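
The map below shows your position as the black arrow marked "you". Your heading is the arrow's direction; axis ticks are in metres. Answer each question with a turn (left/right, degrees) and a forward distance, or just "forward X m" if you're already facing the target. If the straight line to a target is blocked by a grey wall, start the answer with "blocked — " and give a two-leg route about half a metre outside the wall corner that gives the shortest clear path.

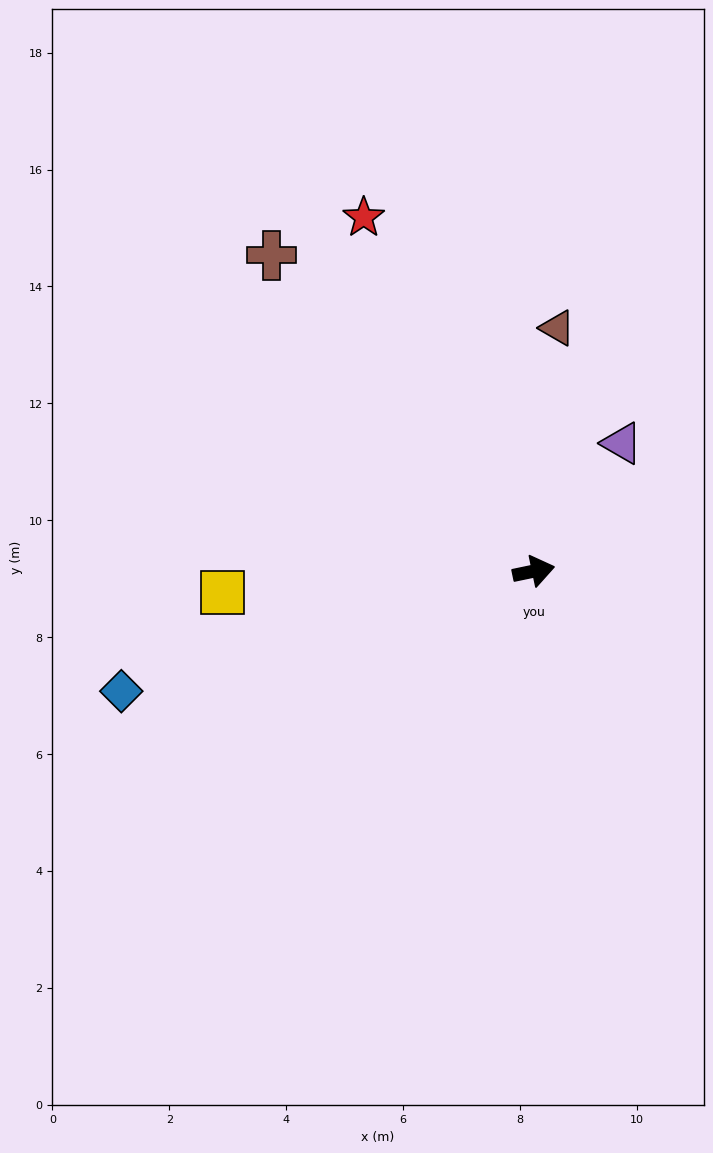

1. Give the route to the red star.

turn left 104°, forward 6.7 m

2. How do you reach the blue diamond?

turn right 176°, forward 7.3 m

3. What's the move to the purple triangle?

turn left 44°, forward 2.7 m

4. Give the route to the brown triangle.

turn left 73°, forward 4.2 m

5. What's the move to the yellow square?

turn left 172°, forward 5.3 m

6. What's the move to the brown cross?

turn left 118°, forward 7.0 m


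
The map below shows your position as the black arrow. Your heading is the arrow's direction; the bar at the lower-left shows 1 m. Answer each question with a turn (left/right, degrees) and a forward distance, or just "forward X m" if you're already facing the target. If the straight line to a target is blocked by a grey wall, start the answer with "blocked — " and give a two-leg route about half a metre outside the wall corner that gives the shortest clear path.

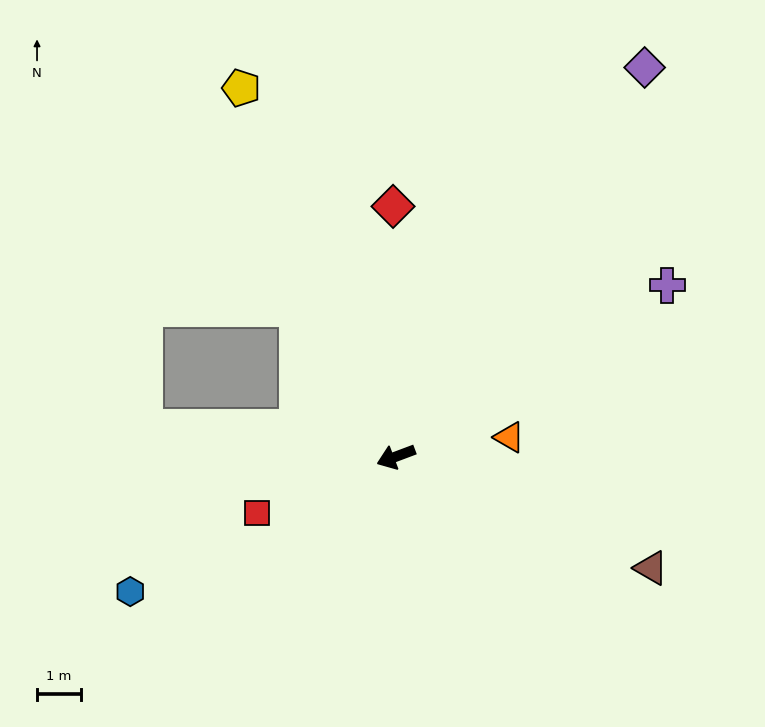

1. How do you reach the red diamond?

turn right 110°, forward 5.6 m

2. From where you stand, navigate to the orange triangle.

turn left 169°, forward 2.6 m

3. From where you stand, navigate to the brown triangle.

turn left 136°, forward 6.3 m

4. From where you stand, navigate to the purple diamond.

turn right 143°, forward 10.4 m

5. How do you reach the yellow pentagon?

turn right 88°, forward 9.0 m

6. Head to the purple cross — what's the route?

turn right 168°, forward 7.2 m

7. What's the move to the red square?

forward 3.4 m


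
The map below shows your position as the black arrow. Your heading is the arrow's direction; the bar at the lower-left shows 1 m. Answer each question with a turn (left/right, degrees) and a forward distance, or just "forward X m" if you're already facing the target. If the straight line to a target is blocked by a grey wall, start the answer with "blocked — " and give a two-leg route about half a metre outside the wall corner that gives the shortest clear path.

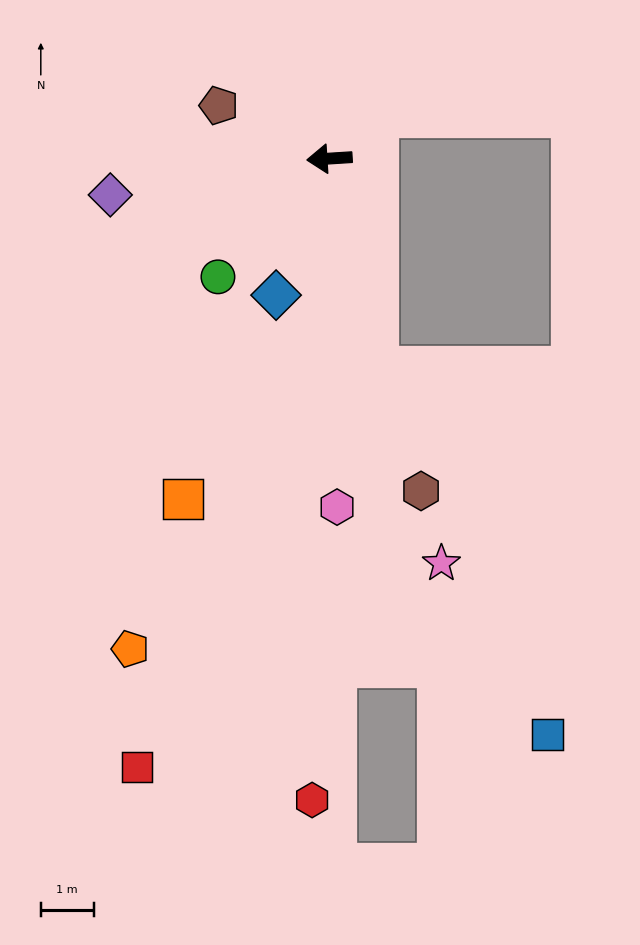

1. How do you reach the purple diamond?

turn left 6°, forward 4.2 m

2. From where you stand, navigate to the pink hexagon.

turn left 88°, forward 6.6 m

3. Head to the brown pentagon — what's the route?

turn right 29°, forward 2.3 m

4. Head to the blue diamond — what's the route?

turn left 65°, forward 2.8 m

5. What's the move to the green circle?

turn left 43°, forward 3.1 m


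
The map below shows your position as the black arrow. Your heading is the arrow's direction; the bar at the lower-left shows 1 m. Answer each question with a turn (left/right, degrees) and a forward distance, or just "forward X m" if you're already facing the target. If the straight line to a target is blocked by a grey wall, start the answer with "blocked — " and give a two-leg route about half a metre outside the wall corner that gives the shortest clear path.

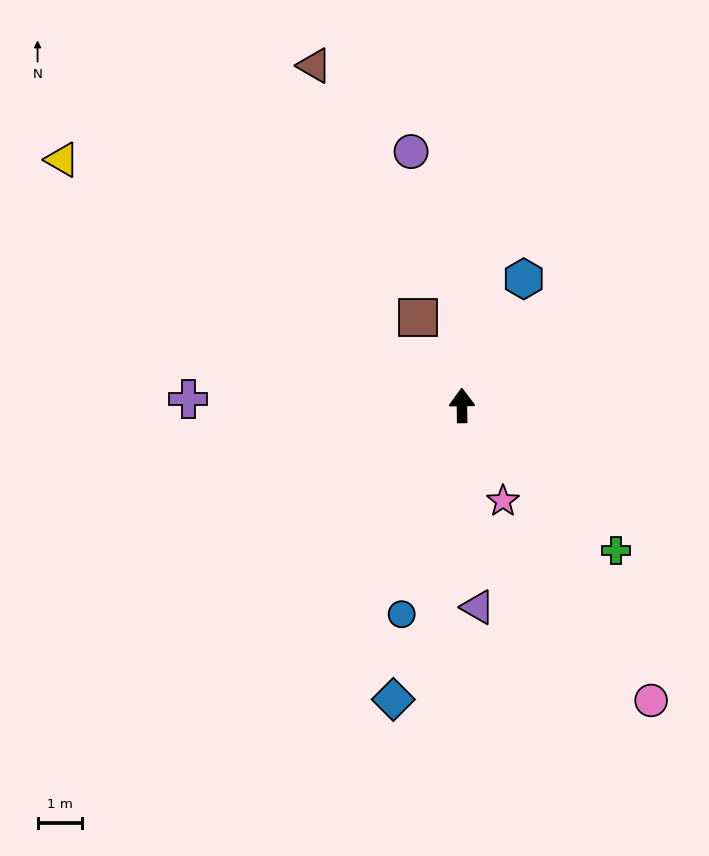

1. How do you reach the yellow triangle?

turn left 58°, forward 10.5 m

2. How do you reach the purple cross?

turn left 88°, forward 6.1 m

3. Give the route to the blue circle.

turn left 163°, forward 4.8 m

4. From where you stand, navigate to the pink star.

turn right 157°, forward 2.3 m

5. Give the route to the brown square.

turn left 26°, forward 2.2 m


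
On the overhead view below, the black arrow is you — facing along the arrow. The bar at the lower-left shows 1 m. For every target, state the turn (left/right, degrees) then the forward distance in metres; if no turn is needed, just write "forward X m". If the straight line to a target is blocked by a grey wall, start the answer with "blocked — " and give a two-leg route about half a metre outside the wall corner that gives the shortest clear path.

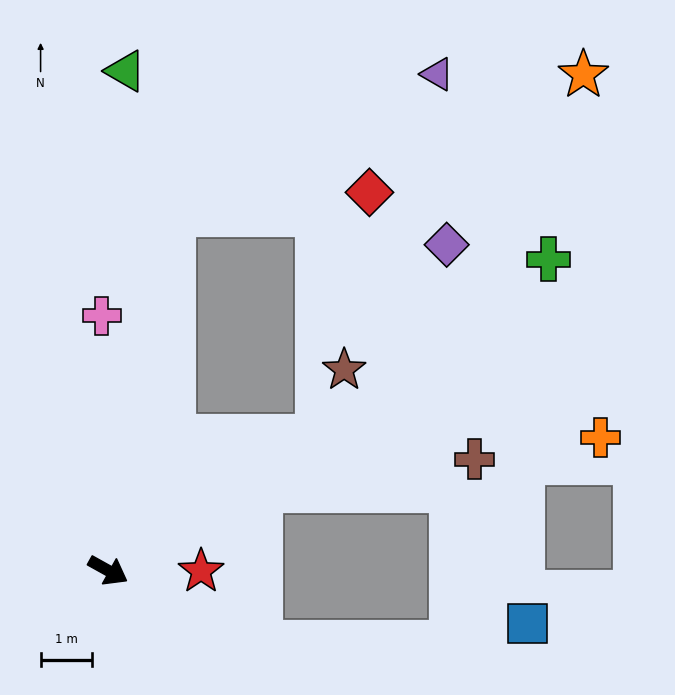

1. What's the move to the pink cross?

turn left 121°, forward 4.9 m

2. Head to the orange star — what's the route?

blocked — turn left 109°, forward 7.0 m, then turn right 61°, forward 8.3 m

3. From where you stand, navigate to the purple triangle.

blocked — turn left 109°, forward 7.0 m, then turn right 52°, forward 5.8 m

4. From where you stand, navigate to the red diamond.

blocked — turn left 109°, forward 7.0 m, then turn right 73°, forward 3.8 m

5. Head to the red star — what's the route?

turn left 29°, forward 1.8 m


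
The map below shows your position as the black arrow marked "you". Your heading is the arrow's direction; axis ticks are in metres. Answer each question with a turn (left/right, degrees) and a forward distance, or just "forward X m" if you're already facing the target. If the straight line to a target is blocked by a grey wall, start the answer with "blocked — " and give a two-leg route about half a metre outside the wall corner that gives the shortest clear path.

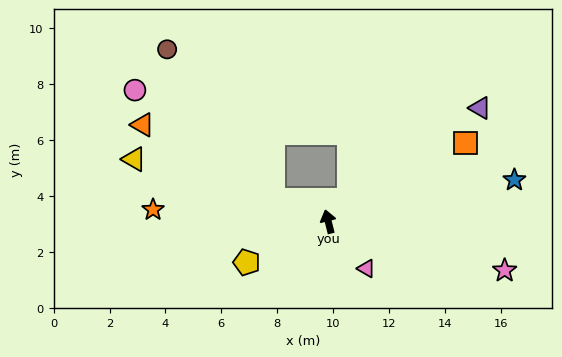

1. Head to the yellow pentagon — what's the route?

turn left 102°, forward 3.3 m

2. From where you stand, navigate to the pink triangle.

turn right 155°, forward 2.2 m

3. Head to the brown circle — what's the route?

blocked — turn left 54°, forward 2.1 m, then turn right 33°, forward 6.6 m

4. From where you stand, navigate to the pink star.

turn right 120°, forward 6.6 m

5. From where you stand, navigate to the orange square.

turn right 74°, forward 5.7 m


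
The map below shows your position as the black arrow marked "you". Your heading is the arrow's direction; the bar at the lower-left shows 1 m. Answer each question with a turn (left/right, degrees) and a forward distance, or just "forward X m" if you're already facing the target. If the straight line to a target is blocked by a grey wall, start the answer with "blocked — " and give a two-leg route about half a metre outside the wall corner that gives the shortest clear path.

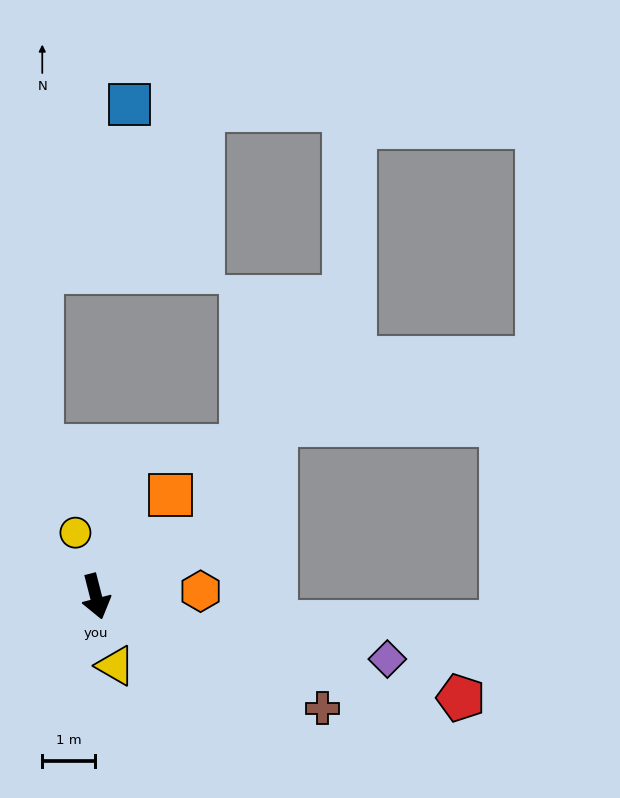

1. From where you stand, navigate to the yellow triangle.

forward 1.4 m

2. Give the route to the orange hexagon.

turn left 79°, forward 2.0 m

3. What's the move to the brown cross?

turn left 49°, forward 4.8 m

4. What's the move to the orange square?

turn left 129°, forward 2.4 m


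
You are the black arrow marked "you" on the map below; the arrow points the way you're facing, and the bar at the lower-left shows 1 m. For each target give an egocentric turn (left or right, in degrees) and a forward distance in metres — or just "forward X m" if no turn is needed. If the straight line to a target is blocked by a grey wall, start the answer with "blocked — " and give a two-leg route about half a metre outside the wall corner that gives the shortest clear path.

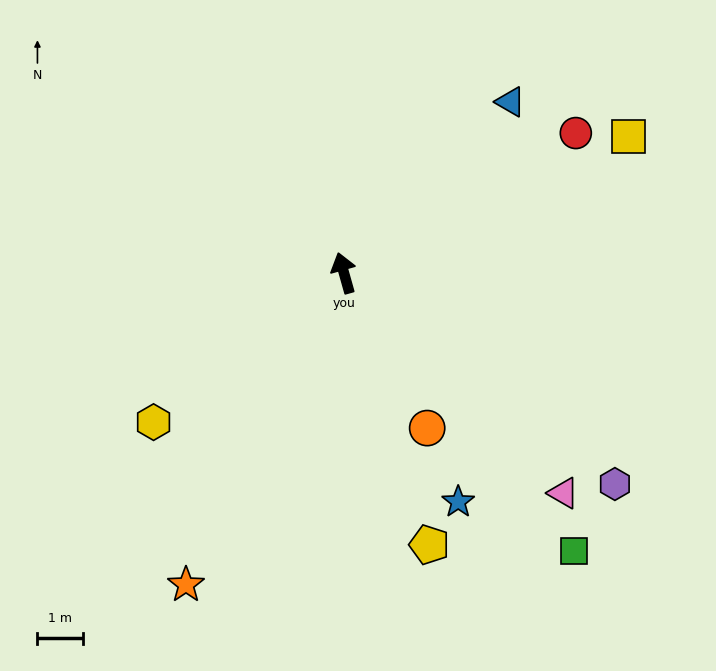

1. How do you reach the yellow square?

turn right 80°, forward 6.9 m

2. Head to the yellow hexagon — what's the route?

turn left 112°, forward 5.3 m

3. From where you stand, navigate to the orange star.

turn left 137°, forward 7.6 m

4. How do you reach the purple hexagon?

turn right 144°, forward 7.5 m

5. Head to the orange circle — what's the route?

turn right 167°, forward 3.8 m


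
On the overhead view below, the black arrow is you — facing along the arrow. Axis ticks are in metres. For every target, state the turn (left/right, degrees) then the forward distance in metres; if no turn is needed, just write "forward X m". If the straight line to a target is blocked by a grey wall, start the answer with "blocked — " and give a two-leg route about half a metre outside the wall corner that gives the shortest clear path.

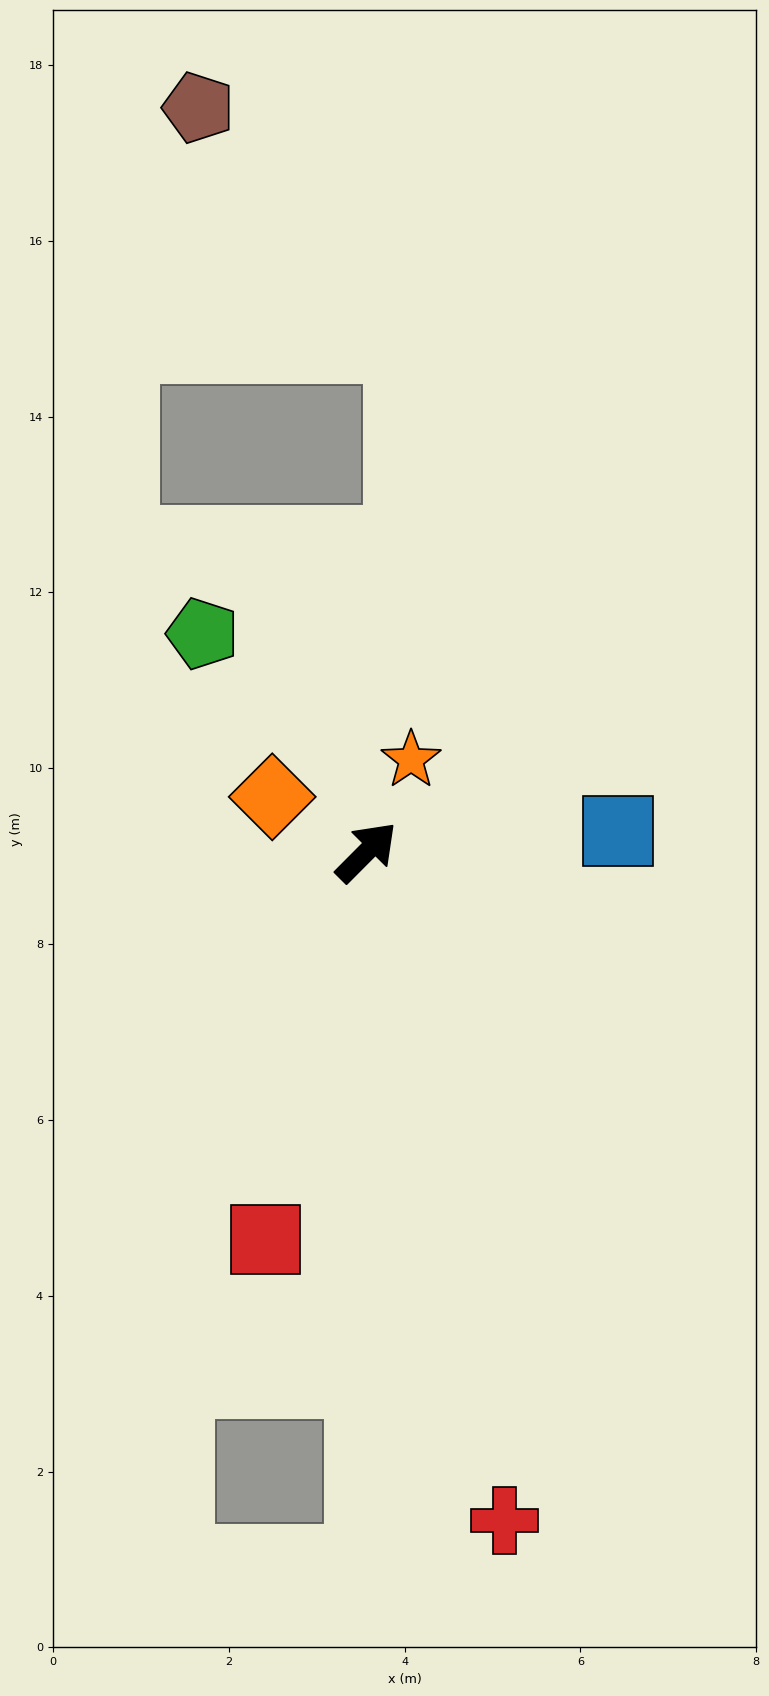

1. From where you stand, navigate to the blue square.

turn right 40°, forward 2.9 m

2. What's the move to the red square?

turn right 150°, forward 4.6 m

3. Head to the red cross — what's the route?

turn right 123°, forward 7.8 m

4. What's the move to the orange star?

turn left 19°, forward 1.2 m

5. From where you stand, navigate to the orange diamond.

turn left 105°, forward 1.2 m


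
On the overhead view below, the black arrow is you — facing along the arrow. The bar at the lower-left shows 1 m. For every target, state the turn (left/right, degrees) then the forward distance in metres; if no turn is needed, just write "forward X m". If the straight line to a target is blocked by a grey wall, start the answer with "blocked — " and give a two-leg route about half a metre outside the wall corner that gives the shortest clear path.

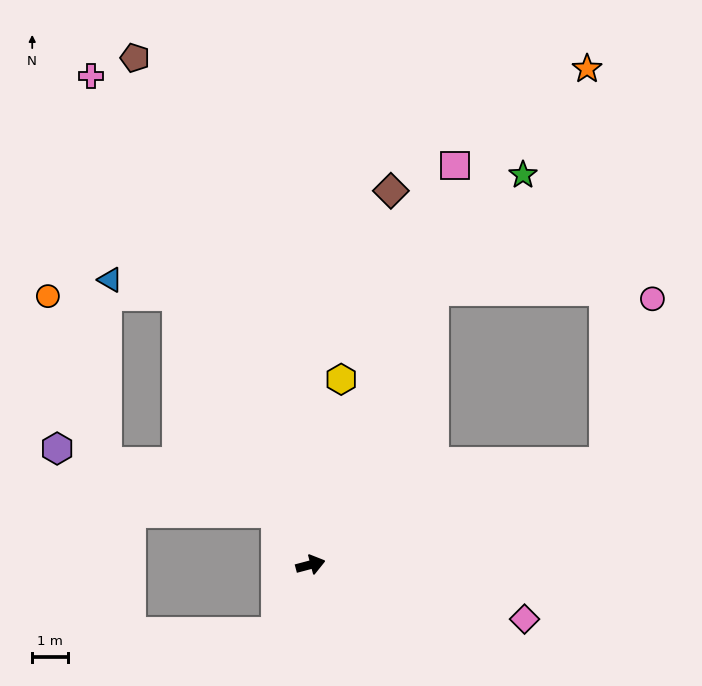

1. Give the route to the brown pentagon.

turn left 94°, forward 15.0 m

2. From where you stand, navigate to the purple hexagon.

blocked — turn left 109°, forward 1.7 m, then turn left 40°, forward 6.4 m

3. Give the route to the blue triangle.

blocked — turn left 102°, forward 8.4 m, then turn left 49°, forward 1.9 m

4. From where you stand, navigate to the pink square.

turn left 55°, forward 11.8 m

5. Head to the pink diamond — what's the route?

turn right 29°, forward 6.2 m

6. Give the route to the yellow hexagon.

turn left 66°, forward 5.2 m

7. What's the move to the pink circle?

blocked — turn left 4°, forward 8.7 m, then turn left 55°, forward 4.8 m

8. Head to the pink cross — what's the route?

turn left 99°, forward 14.9 m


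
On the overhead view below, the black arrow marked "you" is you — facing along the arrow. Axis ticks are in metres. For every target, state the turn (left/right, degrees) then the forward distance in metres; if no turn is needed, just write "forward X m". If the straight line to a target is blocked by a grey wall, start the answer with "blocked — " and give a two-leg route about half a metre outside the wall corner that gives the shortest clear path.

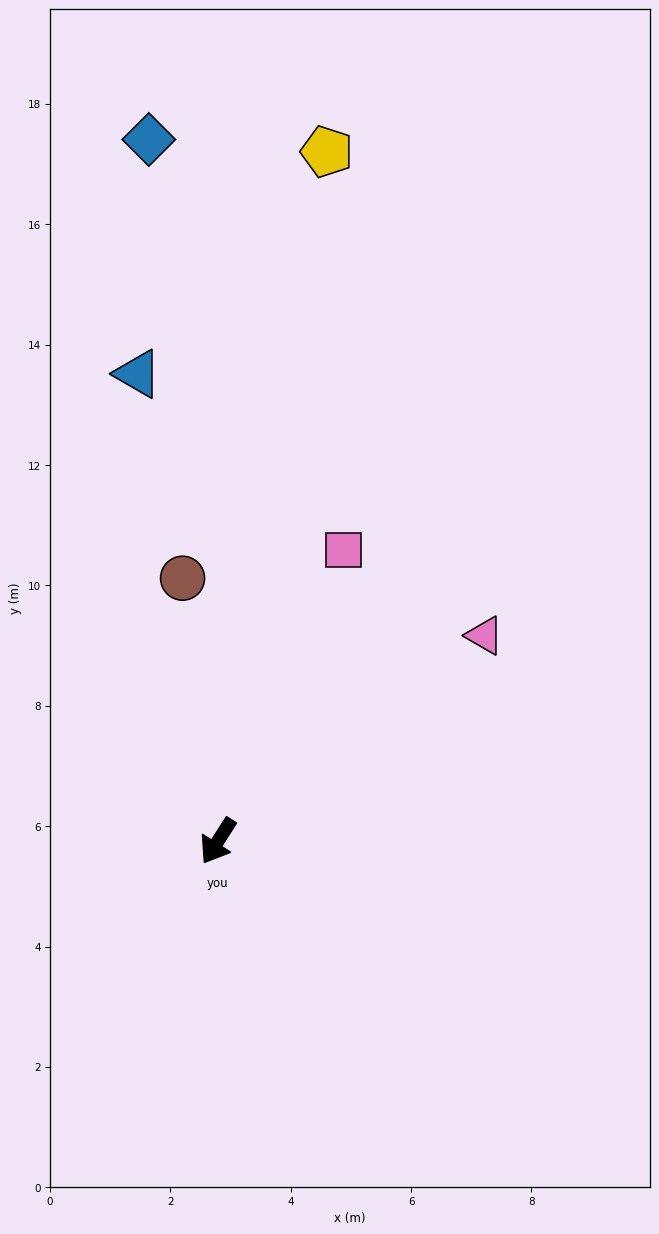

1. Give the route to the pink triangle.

turn left 160°, forward 5.6 m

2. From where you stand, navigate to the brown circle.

turn right 140°, forward 4.4 m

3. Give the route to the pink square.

turn right 171°, forward 5.3 m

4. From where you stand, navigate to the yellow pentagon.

turn right 157°, forward 11.6 m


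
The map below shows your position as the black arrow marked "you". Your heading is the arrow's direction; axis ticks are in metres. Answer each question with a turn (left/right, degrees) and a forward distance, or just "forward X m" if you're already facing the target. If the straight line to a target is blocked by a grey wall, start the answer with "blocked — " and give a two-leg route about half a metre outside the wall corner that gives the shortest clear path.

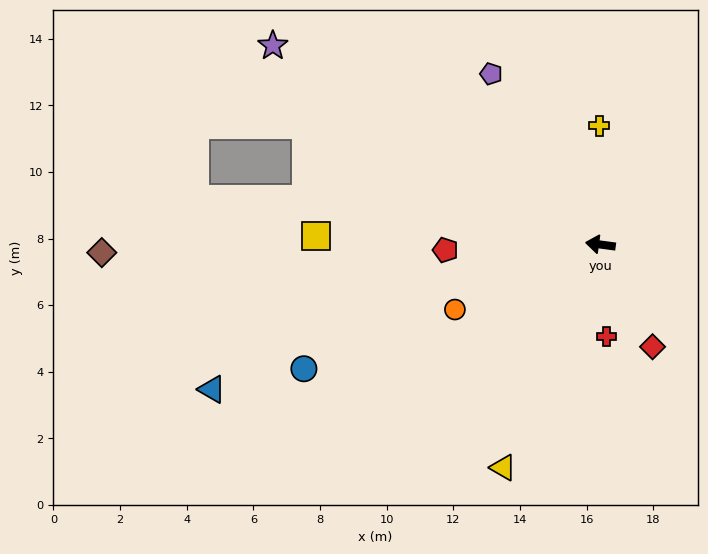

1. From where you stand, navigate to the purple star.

turn right 24°, forward 11.5 m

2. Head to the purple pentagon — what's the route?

turn right 50°, forward 6.1 m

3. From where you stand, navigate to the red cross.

turn left 101°, forward 2.8 m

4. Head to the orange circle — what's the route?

turn left 32°, forward 4.8 m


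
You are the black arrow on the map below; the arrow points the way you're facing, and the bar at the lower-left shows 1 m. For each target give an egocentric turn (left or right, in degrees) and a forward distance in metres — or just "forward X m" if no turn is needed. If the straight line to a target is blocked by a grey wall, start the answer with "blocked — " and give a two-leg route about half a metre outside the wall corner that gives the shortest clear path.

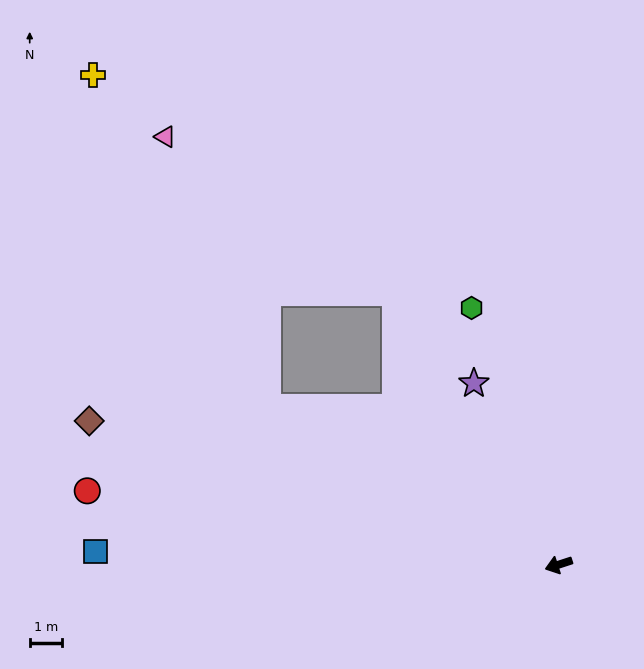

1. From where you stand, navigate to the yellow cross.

blocked — turn right 46°, forward 10.1 m, then turn right 34°, forward 11.5 m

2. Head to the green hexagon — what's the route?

turn right 89°, forward 8.3 m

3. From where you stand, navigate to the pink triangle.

blocked — turn right 46°, forward 10.1 m, then turn right 42°, forward 8.8 m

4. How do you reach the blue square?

turn right 20°, forward 14.2 m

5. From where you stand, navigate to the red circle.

turn right 27°, forward 14.6 m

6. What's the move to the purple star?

turn right 83°, forward 6.1 m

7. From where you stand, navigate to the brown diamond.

turn right 35°, forward 15.0 m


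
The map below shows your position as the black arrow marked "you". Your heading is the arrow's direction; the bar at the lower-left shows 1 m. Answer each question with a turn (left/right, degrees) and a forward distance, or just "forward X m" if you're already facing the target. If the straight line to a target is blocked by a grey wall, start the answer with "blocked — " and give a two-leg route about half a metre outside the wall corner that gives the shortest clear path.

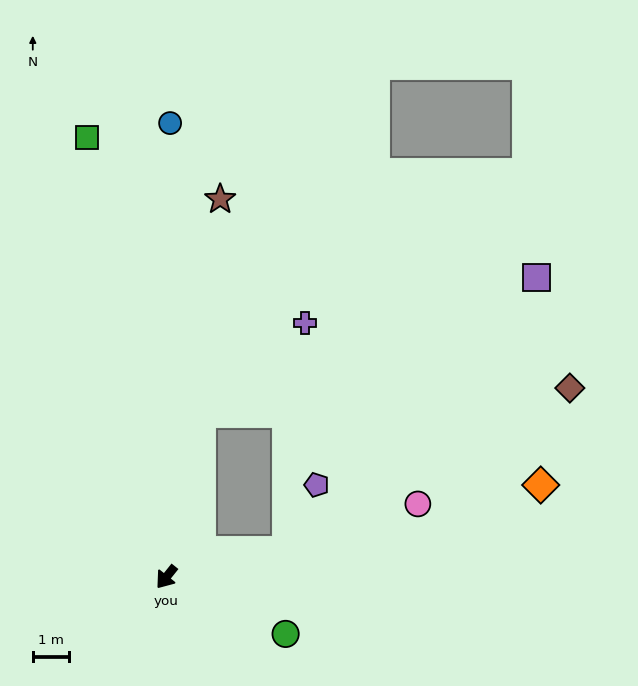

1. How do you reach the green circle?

turn left 103°, forward 3.6 m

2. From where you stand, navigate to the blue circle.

turn right 142°, forward 12.4 m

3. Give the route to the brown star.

turn right 149°, forward 10.4 m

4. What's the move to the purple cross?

blocked — turn right 153°, forward 4.6 m, then turn right 38°, forward 3.8 m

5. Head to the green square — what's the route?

turn right 131°, forward 12.2 m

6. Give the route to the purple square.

blocked — turn left 141°, forward 3.4 m, then turn left 35°, forward 10.1 m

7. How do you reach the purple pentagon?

blocked — turn left 141°, forward 3.4 m, then turn left 54°, forward 2.0 m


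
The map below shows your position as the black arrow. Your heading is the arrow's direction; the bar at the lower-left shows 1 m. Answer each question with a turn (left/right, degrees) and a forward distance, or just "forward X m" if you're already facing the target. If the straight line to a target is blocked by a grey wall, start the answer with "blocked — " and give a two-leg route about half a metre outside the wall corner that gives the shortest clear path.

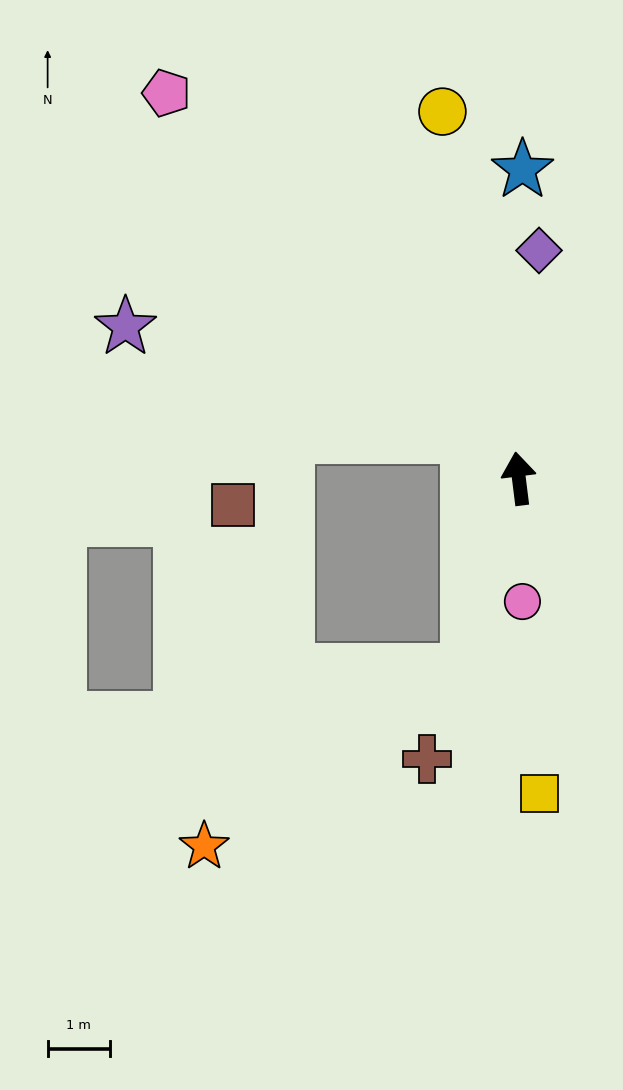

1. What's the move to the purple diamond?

turn right 12°, forward 3.7 m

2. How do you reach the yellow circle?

turn left 5°, forward 6.0 m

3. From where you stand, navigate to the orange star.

blocked — turn left 158°, forward 3.2 m, then turn right 41°, forward 5.1 m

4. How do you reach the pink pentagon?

turn left 35°, forward 8.4 m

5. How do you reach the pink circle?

turn left 175°, forward 2.0 m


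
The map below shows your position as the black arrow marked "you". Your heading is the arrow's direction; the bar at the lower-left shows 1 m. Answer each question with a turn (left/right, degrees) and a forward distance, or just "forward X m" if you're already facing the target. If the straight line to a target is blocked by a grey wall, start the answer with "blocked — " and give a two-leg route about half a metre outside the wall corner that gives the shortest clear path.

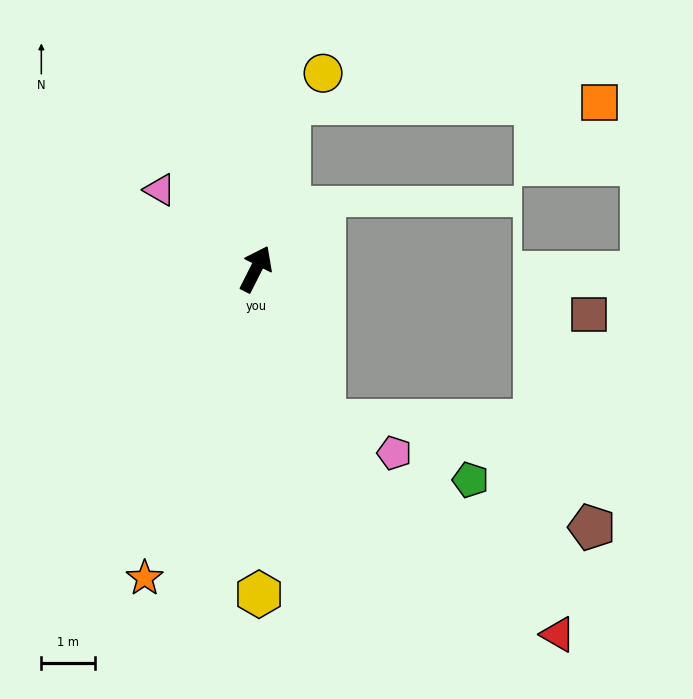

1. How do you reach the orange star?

turn right 173°, forward 6.1 m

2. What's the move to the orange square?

blocked — turn left 16°, forward 3.2 m, then turn right 79°, forward 5.8 m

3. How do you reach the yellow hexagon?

turn right 153°, forward 6.1 m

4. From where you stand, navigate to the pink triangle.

turn left 77°, forward 2.3 m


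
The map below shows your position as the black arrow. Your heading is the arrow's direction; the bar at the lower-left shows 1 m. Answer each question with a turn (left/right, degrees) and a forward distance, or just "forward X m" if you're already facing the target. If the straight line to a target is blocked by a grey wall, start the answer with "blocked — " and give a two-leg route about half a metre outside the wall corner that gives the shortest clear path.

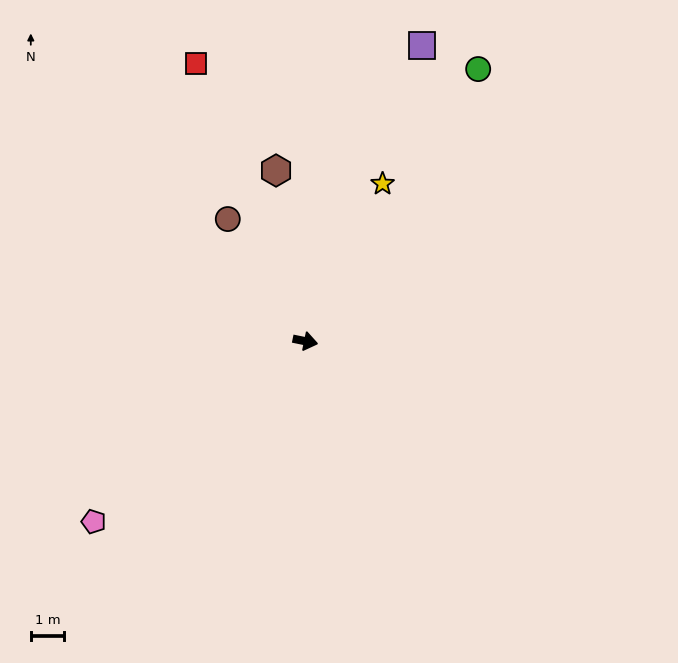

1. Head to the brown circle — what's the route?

turn left 134°, forward 4.3 m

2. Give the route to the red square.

turn left 123°, forward 8.9 m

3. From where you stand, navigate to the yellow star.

turn left 75°, forward 5.2 m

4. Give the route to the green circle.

turn left 69°, forward 9.6 m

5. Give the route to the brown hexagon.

turn left 111°, forward 5.2 m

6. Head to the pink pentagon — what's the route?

turn right 128°, forward 8.3 m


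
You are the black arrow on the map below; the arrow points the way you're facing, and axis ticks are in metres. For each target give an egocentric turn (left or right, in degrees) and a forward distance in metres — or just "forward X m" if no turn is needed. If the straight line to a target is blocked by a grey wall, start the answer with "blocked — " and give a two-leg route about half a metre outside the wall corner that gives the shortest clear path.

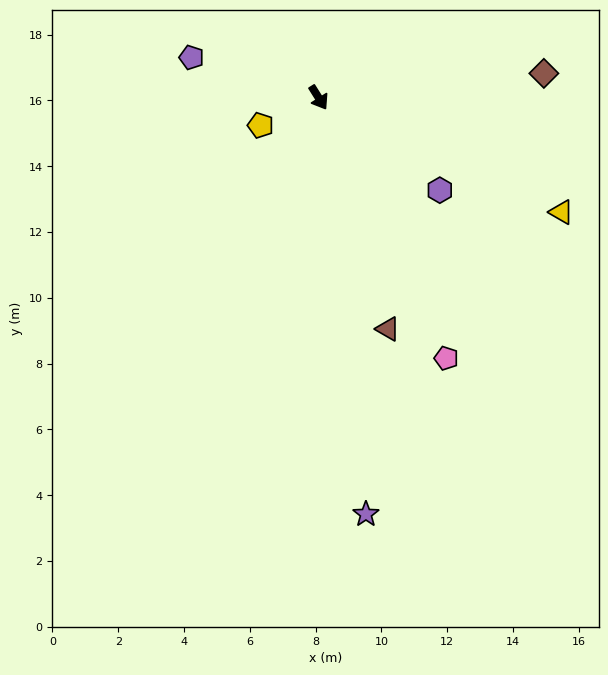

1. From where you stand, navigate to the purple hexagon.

turn left 20°, forward 4.6 m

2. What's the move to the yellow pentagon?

turn right 97°, forward 2.0 m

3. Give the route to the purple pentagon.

turn right 140°, forward 4.1 m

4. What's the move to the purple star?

turn right 26°, forward 12.7 m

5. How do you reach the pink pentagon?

turn right 6°, forward 8.8 m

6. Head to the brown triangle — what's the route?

turn right 15°, forward 7.3 m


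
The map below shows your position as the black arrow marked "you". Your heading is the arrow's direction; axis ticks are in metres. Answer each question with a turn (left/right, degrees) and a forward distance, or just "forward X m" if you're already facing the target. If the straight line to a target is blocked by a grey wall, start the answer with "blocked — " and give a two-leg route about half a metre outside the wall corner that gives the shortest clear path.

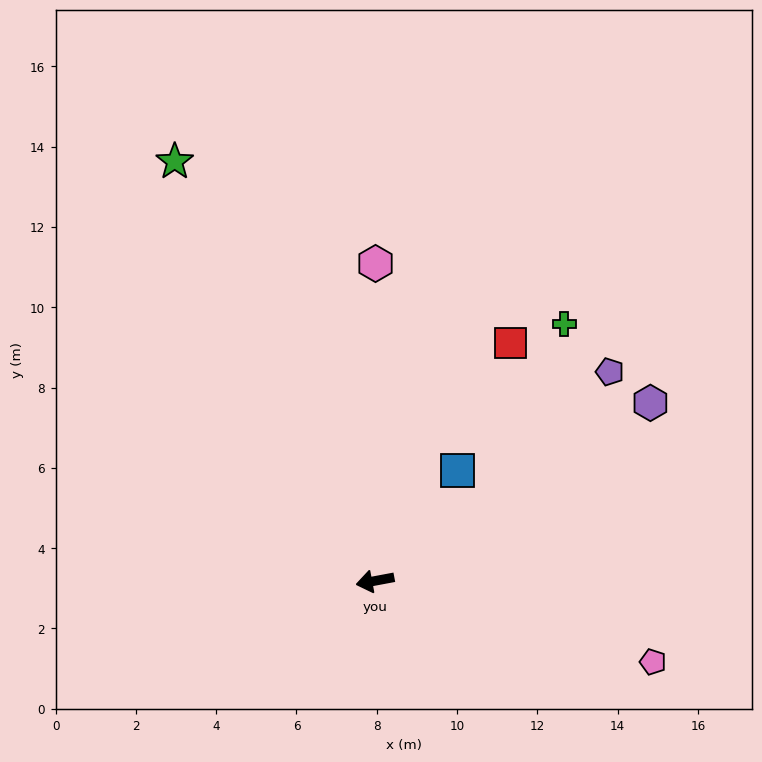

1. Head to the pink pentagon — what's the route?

turn left 153°, forward 7.2 m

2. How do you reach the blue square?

turn right 137°, forward 3.4 m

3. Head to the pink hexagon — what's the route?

turn right 101°, forward 7.9 m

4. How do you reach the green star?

turn right 75°, forward 11.6 m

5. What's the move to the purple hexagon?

turn right 158°, forward 8.2 m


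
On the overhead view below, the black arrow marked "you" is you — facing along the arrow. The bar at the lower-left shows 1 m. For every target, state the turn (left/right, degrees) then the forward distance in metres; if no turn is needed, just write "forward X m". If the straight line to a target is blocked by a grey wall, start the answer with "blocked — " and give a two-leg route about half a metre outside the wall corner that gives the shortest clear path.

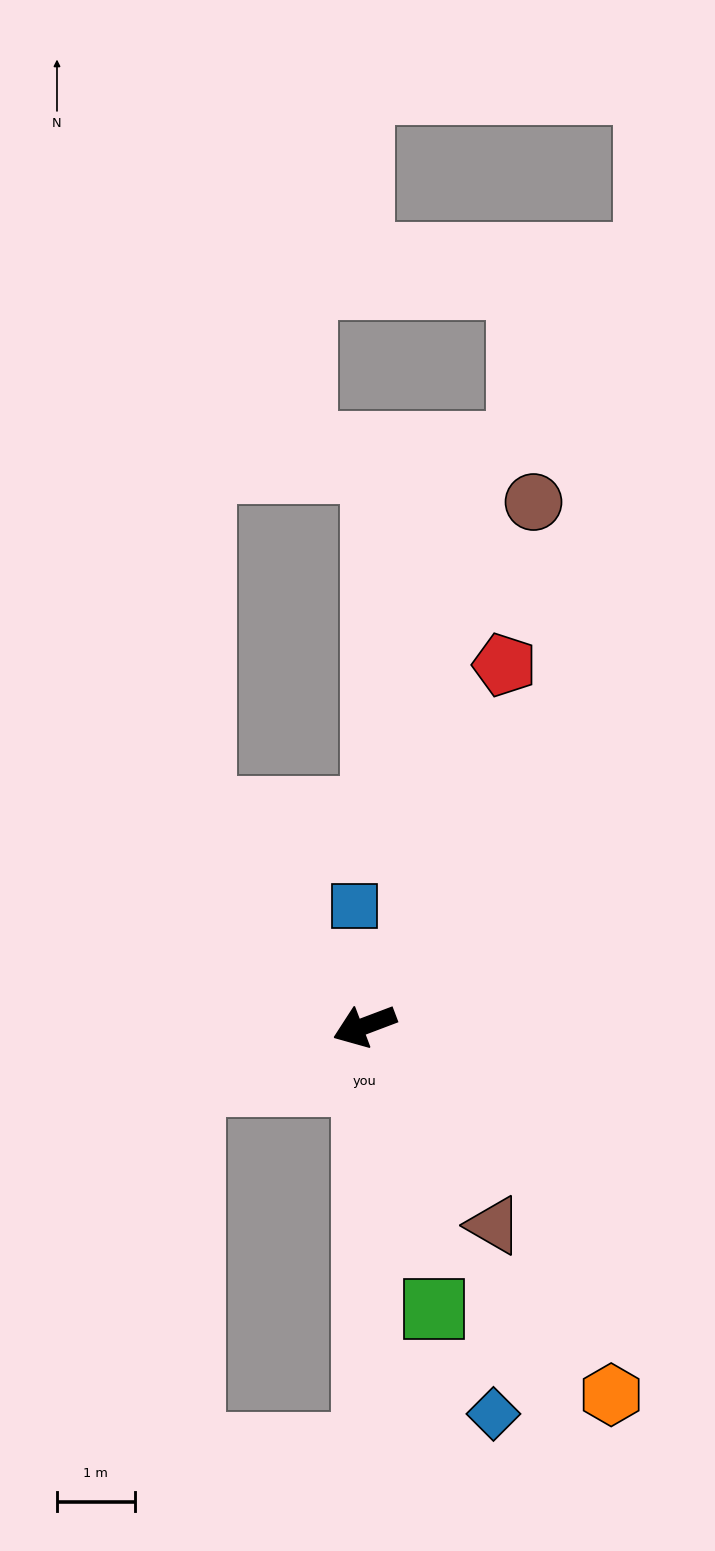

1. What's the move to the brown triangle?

turn left 102°, forward 3.1 m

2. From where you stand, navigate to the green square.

turn left 83°, forward 3.7 m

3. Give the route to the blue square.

turn right 106°, forward 1.5 m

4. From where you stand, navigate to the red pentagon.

turn right 132°, forward 5.0 m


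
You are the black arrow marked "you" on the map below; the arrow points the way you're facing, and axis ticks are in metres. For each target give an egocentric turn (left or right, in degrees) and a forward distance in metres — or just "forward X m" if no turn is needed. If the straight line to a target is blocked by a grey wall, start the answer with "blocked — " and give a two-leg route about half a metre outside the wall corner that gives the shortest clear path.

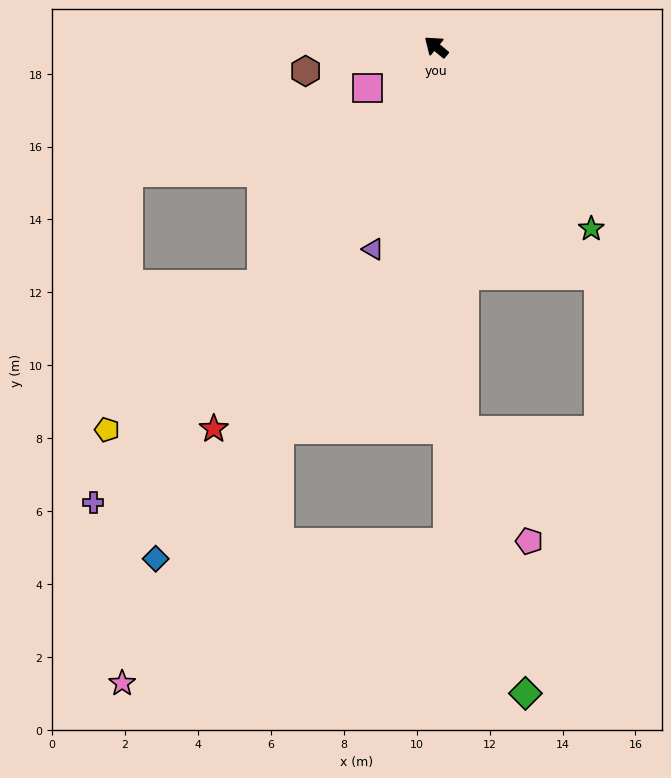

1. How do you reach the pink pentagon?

blocked — turn left 134°, forward 10.6 m, then turn left 27°, forward 3.5 m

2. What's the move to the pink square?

turn left 71°, forward 2.2 m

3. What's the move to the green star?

turn left 170°, forward 6.6 m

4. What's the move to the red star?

turn left 99°, forward 12.1 m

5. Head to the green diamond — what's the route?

blocked — turn left 134°, forward 10.6 m, then turn left 9°, forward 7.4 m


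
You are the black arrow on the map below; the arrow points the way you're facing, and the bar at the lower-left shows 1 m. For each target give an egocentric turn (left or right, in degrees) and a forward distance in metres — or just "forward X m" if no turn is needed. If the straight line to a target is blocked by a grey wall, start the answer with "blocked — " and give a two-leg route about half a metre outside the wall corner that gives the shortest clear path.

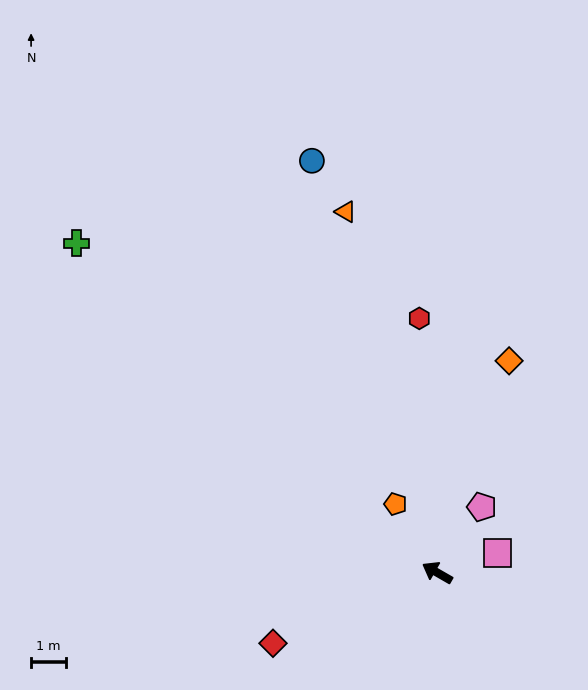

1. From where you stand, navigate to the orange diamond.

turn right 79°, forward 6.4 m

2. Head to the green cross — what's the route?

turn right 13°, forward 14.0 m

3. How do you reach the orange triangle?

turn right 46°, forward 10.7 m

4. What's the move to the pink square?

turn right 132°, forward 1.8 m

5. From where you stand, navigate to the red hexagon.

turn right 56°, forward 7.3 m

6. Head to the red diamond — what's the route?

turn left 53°, forward 5.1 m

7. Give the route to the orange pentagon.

turn right 29°, forward 2.3 m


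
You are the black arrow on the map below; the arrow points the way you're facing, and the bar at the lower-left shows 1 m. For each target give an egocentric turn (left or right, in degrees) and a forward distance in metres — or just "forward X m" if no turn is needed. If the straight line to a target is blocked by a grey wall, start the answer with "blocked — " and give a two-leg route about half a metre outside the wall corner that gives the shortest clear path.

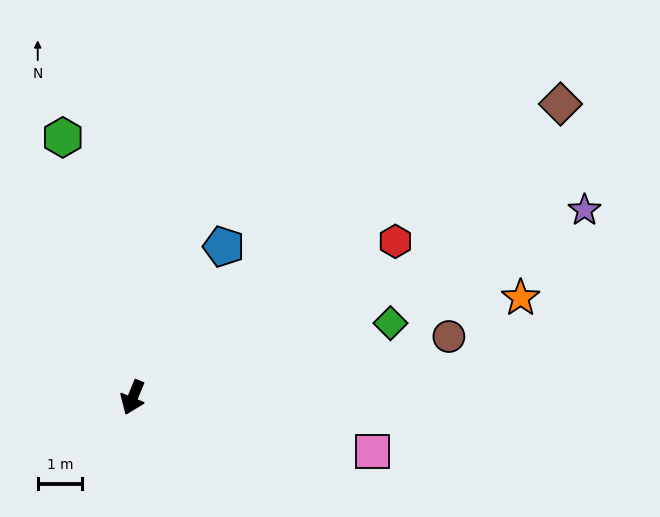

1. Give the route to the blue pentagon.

turn left 171°, forward 4.0 m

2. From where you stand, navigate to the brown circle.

turn left 123°, forward 7.2 m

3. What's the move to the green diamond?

turn left 128°, forward 6.0 m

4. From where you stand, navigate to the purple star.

turn left 135°, forward 11.0 m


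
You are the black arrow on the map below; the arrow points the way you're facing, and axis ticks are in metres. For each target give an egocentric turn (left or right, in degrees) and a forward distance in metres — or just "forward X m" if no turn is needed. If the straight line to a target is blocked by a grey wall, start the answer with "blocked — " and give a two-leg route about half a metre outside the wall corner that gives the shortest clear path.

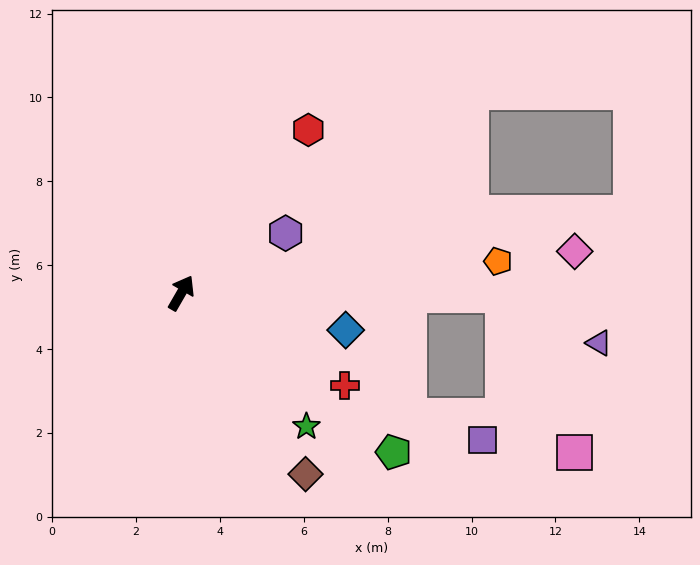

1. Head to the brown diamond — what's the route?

turn right 116°, forward 5.2 m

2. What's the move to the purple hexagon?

turn right 30°, forward 2.9 m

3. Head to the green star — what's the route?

turn right 107°, forward 4.4 m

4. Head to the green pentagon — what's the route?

turn right 97°, forward 6.3 m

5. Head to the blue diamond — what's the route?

turn right 73°, forward 4.0 m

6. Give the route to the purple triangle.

blocked — turn right 60°, forward 7.7 m, then turn right 27°, forward 2.6 m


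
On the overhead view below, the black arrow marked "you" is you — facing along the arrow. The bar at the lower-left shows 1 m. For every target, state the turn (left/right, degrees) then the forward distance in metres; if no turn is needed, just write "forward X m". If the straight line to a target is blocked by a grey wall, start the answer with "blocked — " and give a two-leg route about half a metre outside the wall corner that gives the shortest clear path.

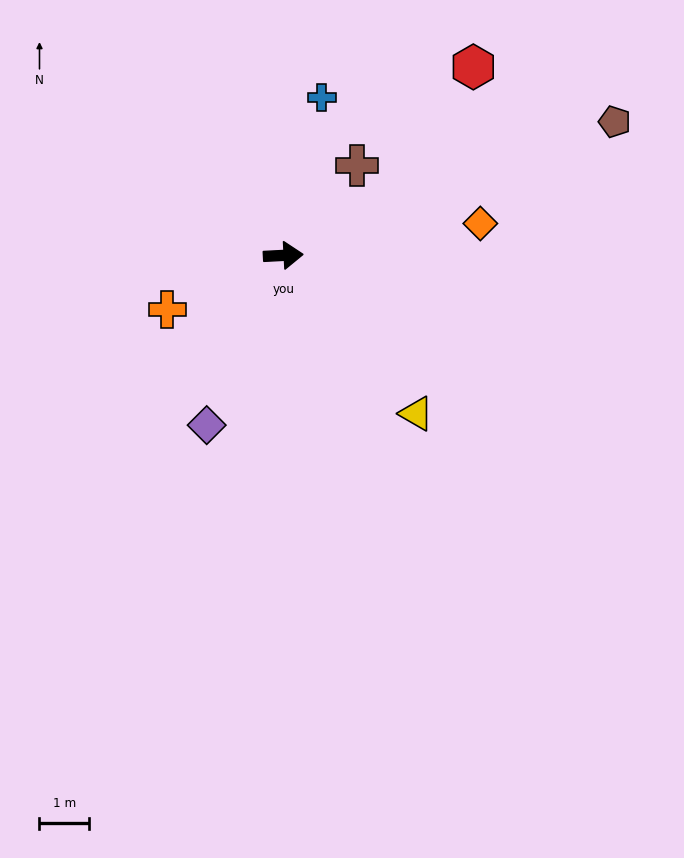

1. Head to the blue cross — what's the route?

turn left 73°, forward 3.3 m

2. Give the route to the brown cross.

turn left 48°, forward 2.3 m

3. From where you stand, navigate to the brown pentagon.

turn left 19°, forward 7.2 m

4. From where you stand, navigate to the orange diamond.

turn left 6°, forward 4.0 m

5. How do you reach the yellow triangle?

turn right 53°, forward 4.1 m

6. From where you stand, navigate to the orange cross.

turn right 158°, forward 2.6 m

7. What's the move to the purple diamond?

turn right 117°, forward 3.7 m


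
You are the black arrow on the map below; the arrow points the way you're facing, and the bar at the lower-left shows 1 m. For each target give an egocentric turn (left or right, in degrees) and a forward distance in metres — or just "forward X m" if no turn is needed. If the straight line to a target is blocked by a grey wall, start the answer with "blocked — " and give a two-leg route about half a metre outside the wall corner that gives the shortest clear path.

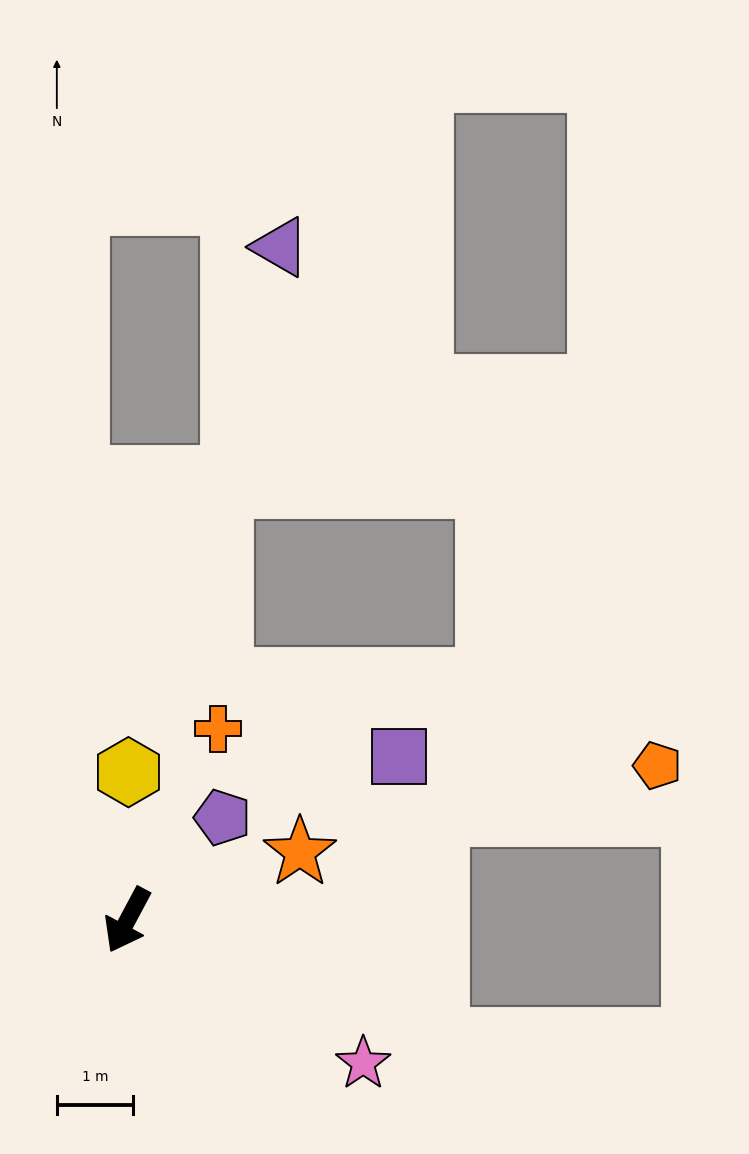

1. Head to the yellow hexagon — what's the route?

turn right 152°, forward 1.9 m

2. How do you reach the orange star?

turn left 140°, forward 2.4 m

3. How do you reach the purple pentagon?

turn left 165°, forward 1.8 m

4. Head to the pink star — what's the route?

turn left 87°, forward 3.6 m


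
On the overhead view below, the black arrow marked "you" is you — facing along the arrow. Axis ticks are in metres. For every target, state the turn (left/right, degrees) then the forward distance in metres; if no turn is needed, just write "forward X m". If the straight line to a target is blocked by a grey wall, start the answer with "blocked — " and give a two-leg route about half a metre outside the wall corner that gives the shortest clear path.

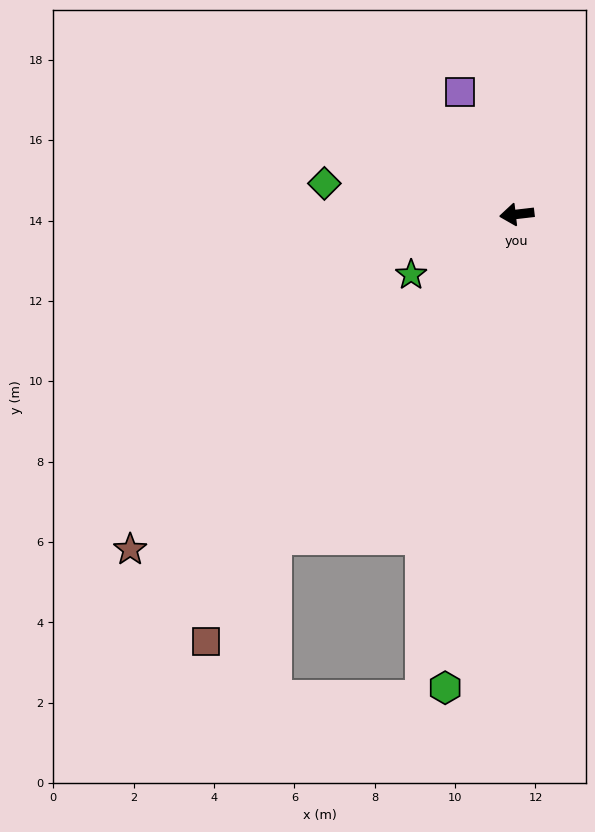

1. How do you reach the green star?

turn left 23°, forward 3.0 m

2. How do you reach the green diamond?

turn right 16°, forward 4.9 m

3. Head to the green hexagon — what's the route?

turn left 75°, forward 11.9 m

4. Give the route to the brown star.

turn left 34°, forward 12.7 m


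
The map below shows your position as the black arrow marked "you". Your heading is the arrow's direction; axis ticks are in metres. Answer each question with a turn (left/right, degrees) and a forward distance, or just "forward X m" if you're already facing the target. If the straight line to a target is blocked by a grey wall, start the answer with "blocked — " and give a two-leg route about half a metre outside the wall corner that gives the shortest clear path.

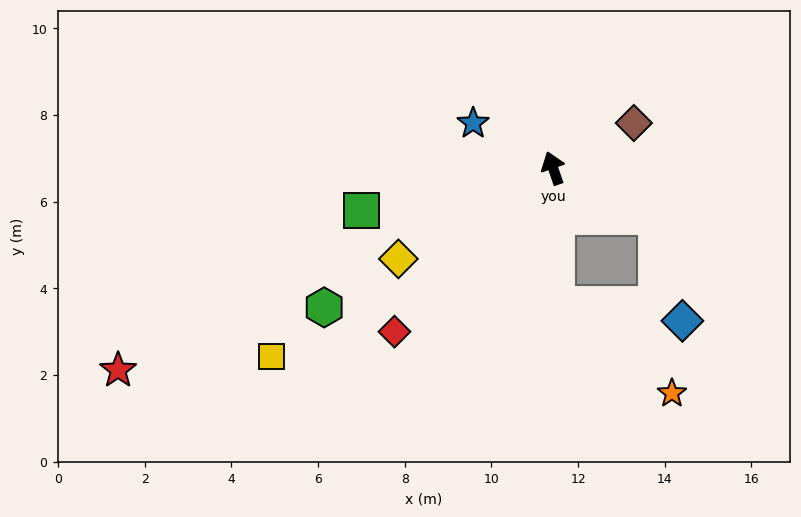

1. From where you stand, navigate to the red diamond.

turn left 117°, forward 5.3 m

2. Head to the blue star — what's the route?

turn left 42°, forward 2.1 m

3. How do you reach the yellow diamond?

turn left 101°, forward 4.1 m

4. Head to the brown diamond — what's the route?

turn right 80°, forward 2.1 m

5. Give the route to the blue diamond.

blocked — turn right 134°, forward 2.6 m, then turn right 51°, forward 2.5 m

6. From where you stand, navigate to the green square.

turn left 83°, forward 4.5 m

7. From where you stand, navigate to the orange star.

blocked — turn left 163°, forward 3.2 m, then turn left 50°, forward 3.3 m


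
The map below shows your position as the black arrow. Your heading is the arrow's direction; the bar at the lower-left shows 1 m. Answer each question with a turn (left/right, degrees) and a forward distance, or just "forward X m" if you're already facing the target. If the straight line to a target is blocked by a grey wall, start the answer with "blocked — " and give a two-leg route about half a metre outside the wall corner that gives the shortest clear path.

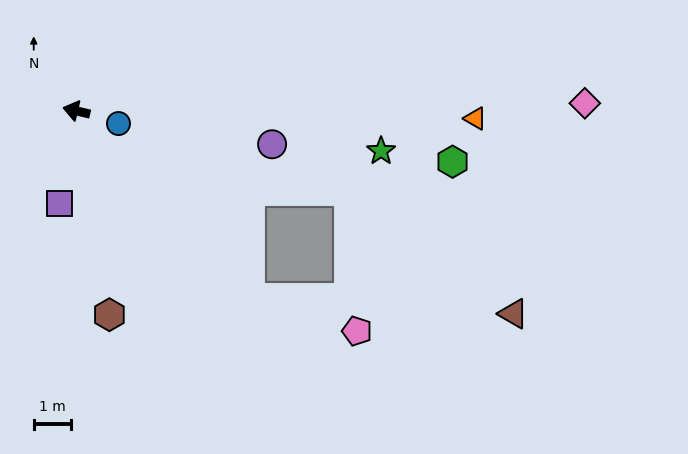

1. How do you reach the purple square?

turn left 93°, forward 2.5 m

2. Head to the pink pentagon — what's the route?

blocked — turn left 146°, forward 6.8 m, then turn left 31°, forward 3.0 m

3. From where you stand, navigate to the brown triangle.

blocked — turn left 146°, forward 6.8 m, then turn left 44°, forward 7.0 m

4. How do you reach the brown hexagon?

turn left 112°, forward 5.5 m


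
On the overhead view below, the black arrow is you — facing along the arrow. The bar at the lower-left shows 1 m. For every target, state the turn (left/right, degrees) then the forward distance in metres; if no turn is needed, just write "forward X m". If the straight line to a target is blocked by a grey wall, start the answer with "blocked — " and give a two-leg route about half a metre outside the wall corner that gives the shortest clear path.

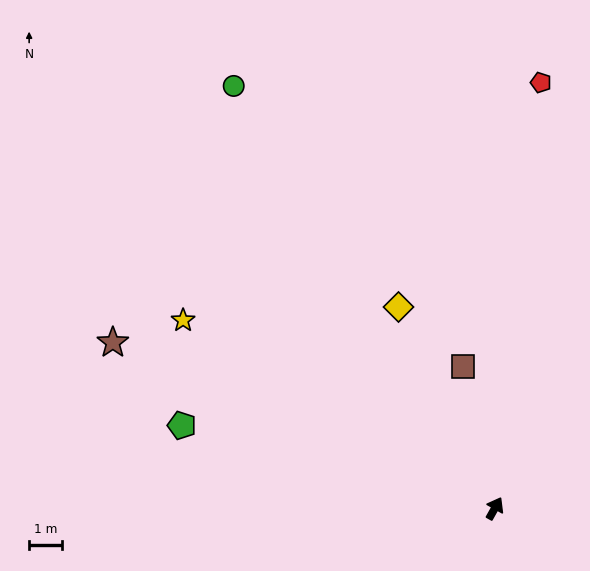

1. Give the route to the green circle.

turn left 61°, forward 15.3 m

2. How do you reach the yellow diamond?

turn left 55°, forward 6.9 m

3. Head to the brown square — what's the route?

turn left 42°, forward 4.5 m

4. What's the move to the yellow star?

turn left 88°, forward 11.2 m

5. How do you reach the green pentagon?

turn left 104°, forward 10.0 m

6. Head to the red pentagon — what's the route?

turn left 23°, forward 13.2 m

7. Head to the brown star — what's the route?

turn left 96°, forward 12.9 m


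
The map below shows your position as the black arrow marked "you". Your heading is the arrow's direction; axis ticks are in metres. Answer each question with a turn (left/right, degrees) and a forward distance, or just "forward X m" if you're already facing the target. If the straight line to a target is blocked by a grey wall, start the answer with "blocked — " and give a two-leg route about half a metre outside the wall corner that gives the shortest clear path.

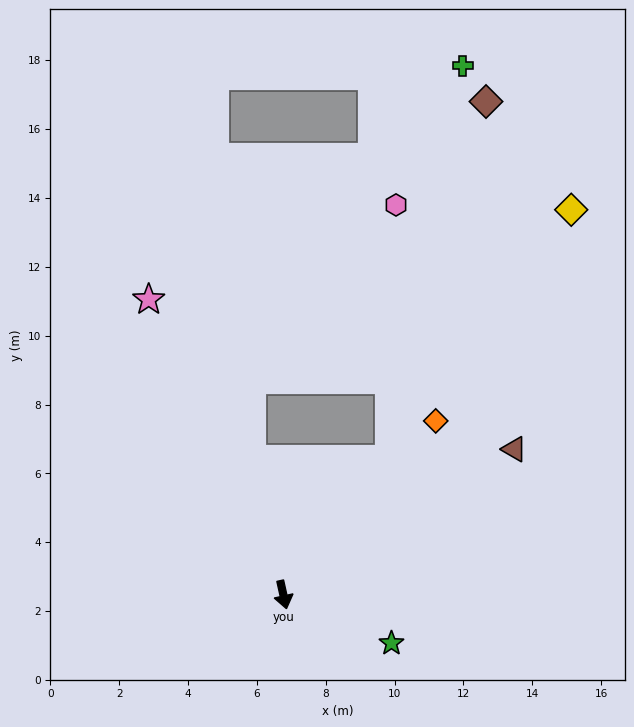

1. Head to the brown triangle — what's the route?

turn left 110°, forward 7.9 m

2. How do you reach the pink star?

turn right 168°, forward 9.4 m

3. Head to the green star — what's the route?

turn left 53°, forward 3.4 m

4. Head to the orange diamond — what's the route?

turn left 126°, forward 6.7 m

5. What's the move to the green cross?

blocked — turn left 129°, forward 5.0 m, then turn left 28°, forward 11.6 m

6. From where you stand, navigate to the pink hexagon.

blocked — turn left 129°, forward 5.0 m, then turn left 37°, forward 7.4 m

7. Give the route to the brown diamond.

blocked — turn left 129°, forward 5.0 m, then turn left 23°, forward 10.8 m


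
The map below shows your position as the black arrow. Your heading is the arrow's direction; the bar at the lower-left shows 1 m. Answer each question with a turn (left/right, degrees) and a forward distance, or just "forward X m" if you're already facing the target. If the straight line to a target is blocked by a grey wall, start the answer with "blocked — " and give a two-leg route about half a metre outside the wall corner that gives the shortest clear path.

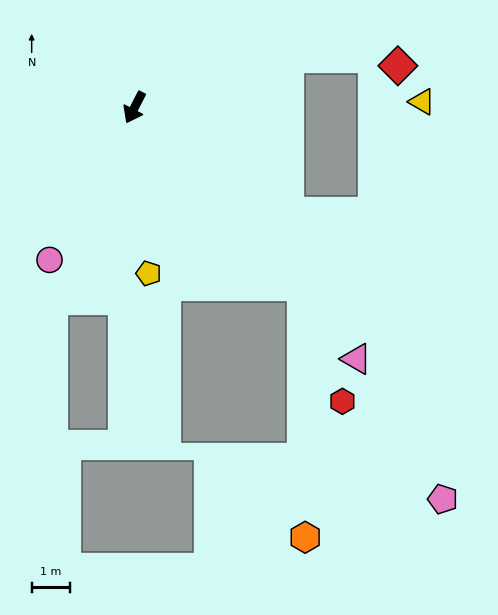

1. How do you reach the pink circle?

forward 4.6 m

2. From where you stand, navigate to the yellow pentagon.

turn left 32°, forward 4.4 m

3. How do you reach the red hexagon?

blocked — turn left 71°, forward 6.4 m, then turn right 25°, forward 3.2 m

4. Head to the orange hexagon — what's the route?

blocked — turn left 71°, forward 6.4 m, then turn right 43°, forward 6.7 m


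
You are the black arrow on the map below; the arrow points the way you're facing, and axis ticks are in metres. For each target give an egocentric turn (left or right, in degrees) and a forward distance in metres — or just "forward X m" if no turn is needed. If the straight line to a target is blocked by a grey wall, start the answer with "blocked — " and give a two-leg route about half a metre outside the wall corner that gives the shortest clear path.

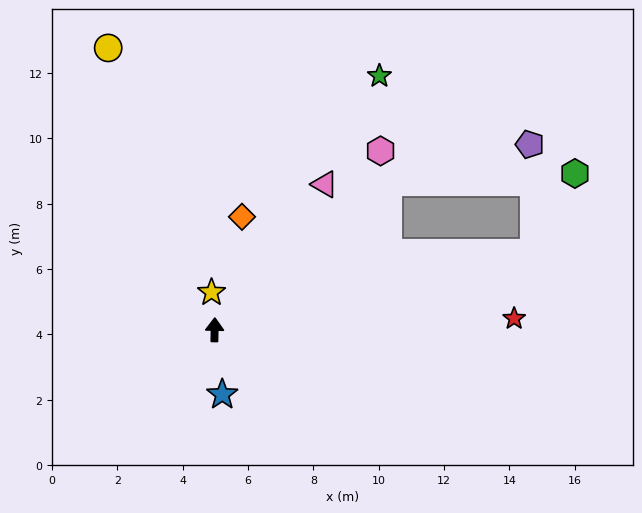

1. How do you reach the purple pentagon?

blocked — turn right 49°, forward 7.0 m, then turn right 25°, forward 4.5 m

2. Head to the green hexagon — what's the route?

blocked — turn right 49°, forward 7.0 m, then turn right 37°, forward 5.7 m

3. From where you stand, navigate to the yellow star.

turn left 6°, forward 1.1 m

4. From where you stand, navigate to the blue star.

turn right 172°, forward 2.0 m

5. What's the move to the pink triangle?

turn right 36°, forward 5.6 m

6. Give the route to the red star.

turn right 87°, forward 9.2 m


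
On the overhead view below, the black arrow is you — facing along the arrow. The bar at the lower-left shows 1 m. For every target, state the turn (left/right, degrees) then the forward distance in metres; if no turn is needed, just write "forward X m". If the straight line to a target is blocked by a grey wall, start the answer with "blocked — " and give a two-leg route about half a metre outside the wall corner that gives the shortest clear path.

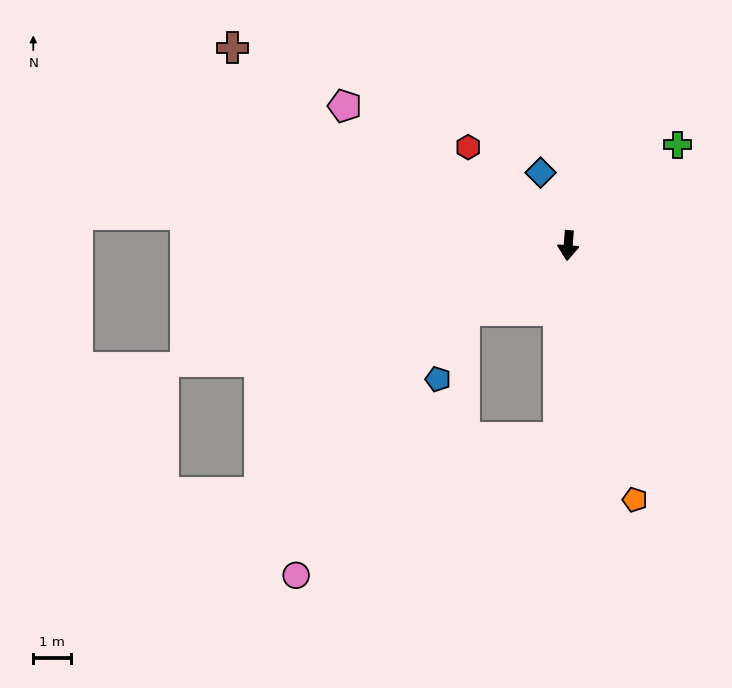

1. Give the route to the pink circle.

blocked — forward 5.1 m, then turn right 58°, forward 7.9 m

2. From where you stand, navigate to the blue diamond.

turn right 155°, forward 2.1 m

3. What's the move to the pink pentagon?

turn right 118°, forward 7.0 m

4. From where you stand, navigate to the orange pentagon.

turn left 19°, forward 7.0 m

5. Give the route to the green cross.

turn left 137°, forward 4.0 m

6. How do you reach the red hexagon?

turn right 130°, forward 3.7 m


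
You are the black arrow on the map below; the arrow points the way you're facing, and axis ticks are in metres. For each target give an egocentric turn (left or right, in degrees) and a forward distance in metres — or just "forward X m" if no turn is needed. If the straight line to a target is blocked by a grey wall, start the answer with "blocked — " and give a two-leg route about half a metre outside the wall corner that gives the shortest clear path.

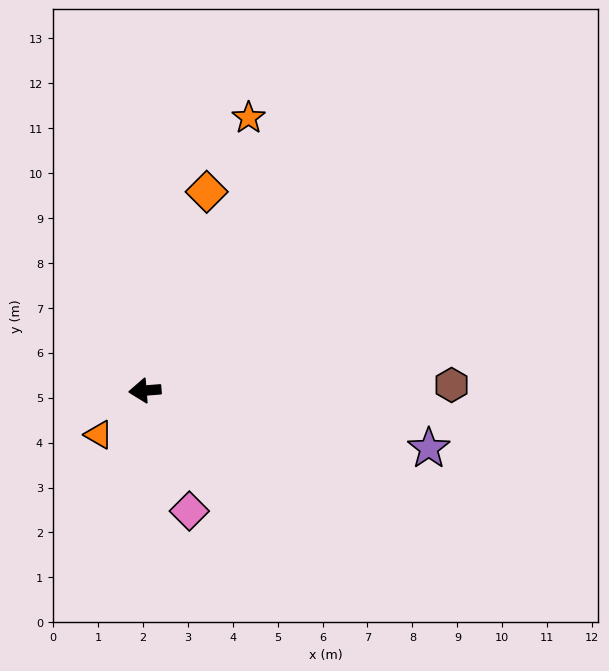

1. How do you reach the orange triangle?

turn left 39°, forward 1.4 m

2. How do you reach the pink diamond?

turn left 106°, forward 2.9 m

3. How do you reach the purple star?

turn left 164°, forward 6.4 m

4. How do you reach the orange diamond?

turn right 112°, forward 4.6 m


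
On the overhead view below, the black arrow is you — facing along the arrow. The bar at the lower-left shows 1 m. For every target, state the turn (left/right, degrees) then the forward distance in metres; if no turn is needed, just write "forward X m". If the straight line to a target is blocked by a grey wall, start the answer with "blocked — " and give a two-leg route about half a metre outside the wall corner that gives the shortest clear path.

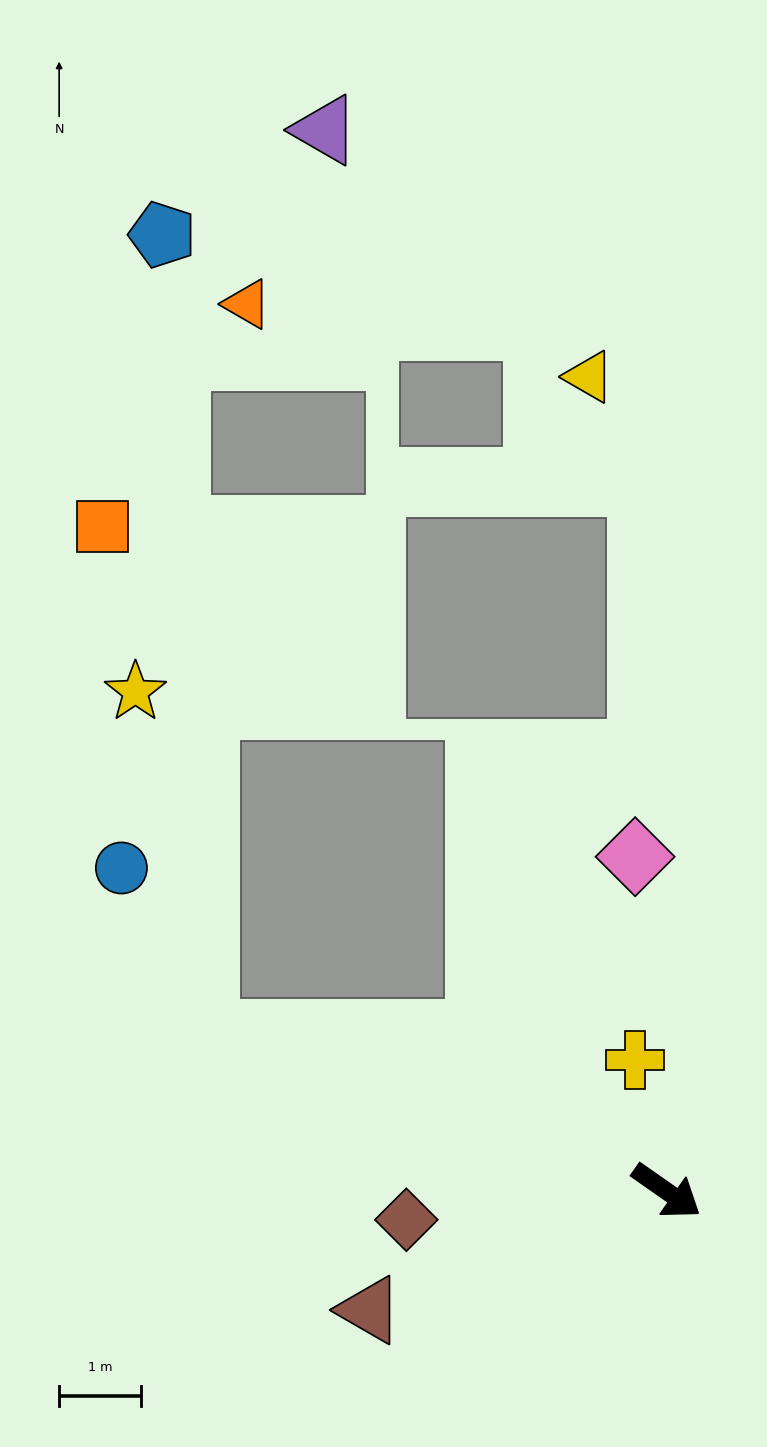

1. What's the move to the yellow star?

blocked — turn right 164°, forward 6.0 m, then turn right 60°, forward 4.3 m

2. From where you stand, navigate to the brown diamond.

turn right 139°, forward 3.2 m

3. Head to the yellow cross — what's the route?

turn left 139°, forward 1.7 m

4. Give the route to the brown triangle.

turn right 123°, forward 3.9 m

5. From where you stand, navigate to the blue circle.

blocked — turn right 164°, forward 6.0 m, then turn right 44°, forward 2.3 m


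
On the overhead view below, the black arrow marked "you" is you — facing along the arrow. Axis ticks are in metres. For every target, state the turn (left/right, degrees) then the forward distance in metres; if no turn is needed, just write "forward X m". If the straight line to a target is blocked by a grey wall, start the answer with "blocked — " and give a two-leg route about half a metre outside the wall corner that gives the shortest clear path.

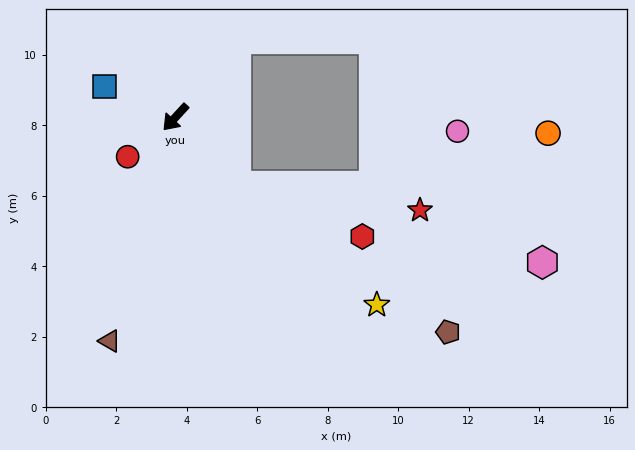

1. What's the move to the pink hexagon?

blocked — turn left 85°, forward 2.6 m, then turn left 33°, forward 8.9 m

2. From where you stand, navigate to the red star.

blocked — turn left 85°, forward 2.6 m, then turn left 40°, forward 5.2 m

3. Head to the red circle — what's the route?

turn right 8°, forward 1.8 m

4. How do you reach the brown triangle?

turn left 26°, forward 6.6 m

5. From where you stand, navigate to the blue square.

turn right 71°, forward 2.2 m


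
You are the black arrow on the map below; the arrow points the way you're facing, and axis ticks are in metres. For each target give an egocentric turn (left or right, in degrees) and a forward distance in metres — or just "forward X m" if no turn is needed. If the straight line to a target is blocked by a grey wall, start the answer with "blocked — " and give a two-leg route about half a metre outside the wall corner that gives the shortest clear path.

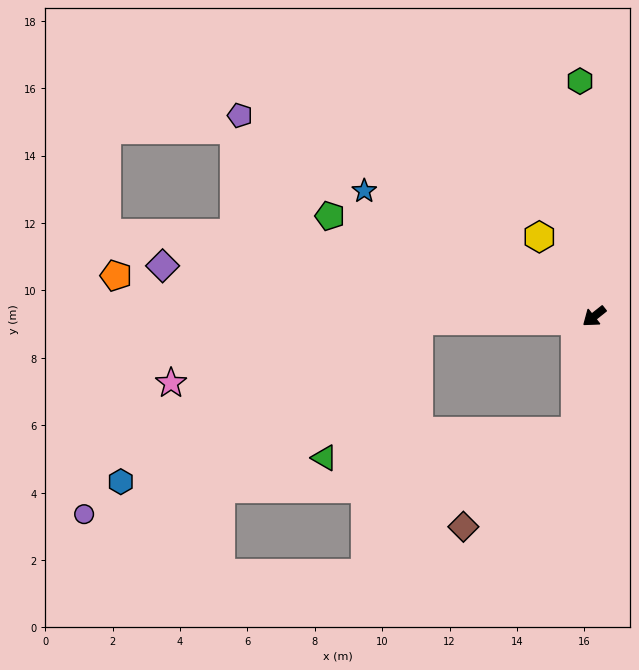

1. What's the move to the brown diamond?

blocked — turn left 42°, forward 3.4 m, then turn right 40°, forward 4.4 m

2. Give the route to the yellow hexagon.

turn right 94°, forward 2.9 m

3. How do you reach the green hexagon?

turn right 125°, forward 7.0 m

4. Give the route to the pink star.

blocked — turn right 37°, forward 5.2 m, then turn left 13°, forward 7.6 m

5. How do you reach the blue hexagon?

blocked — turn right 37°, forward 5.2 m, then turn left 27°, forward 10.0 m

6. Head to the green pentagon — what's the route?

turn right 59°, forward 8.4 m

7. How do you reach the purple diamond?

turn right 45°, forward 12.9 m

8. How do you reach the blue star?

turn right 67°, forward 7.8 m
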